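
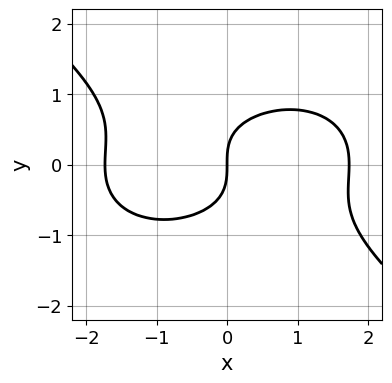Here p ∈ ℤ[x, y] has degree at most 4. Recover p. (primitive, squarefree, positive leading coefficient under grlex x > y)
x^3 + x*y^2 + 3*y^3 - 3*x

1. deg p = 3. No degree-2 curve has this shape.
2. From the visible intercepts: it meets the y-axis at y = 0 (among the integer gridlines); it meets the x-axis at x = 0 (among the integer gridlines).
3. These observations pin down the coefficients.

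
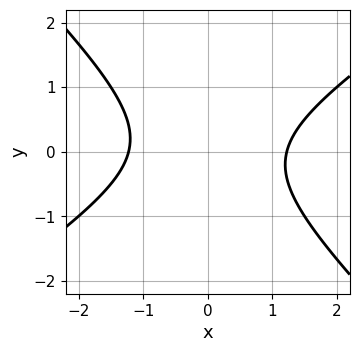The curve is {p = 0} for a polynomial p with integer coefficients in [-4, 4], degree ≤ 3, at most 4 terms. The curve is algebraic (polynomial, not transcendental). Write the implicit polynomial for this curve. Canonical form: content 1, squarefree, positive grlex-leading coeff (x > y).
First, the degree is 2 — a generic line meets the curve in up to 2 points.
Then, checking where it meets the axes: it misses every integer gridline on the y-axis.
Finally, fitting integer coefficients to these (and the overall shape) gives p.

2*x^2 - x*y - 3*y^2 - 3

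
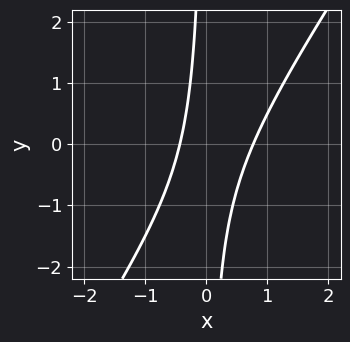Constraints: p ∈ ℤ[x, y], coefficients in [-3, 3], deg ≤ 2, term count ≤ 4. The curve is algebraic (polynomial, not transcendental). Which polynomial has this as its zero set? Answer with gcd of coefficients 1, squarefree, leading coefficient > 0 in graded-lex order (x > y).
First, the degree is 2 — no degree-1 curve has this shape.
Then, checking where it meets the axes: the curve avoids every integer y-axis point in the box.
Finally, putting this together gives p.

3*x^2 - 2*x*y - x - 1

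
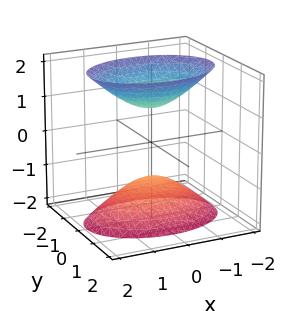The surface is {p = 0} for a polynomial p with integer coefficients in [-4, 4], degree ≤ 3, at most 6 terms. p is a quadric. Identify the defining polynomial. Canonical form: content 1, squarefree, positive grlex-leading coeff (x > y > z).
1. There are 2 components. Treating them together as one polynomial.
2. The degree is 2 — two sheets facing apart; a quadric.
3. Symmetries: it's symmetric under z → −z, forcing even powers of z; it's symmetric under y → −y, forcing even powers of y; it's symmetric under x → −x, forcing even powers of x.
4. Checking where it meets the axes: no x-intercept at any integer in the box; among the integer gridlines, it crosses the z-axis at z ∈ {-1, 1}; it misses every integer gridline on the y-axis.
5. Assembling these constraints gives the stated polynomial.

x^2 + 2*y^2 - z^2 + 1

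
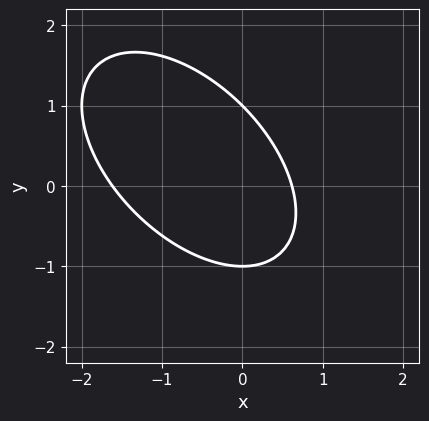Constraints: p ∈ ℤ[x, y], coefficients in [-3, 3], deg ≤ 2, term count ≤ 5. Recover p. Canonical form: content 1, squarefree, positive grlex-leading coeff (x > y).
x^2 + x*y + y^2 + x - 1

First, degree: the shape is more complex than any degree-1 curve, so deg p = 2.
Next, observable constraints: the y-axis gridline crossings are at y ∈ {-1, 1}.
Finally, assembling these constraints gives the stated polynomial.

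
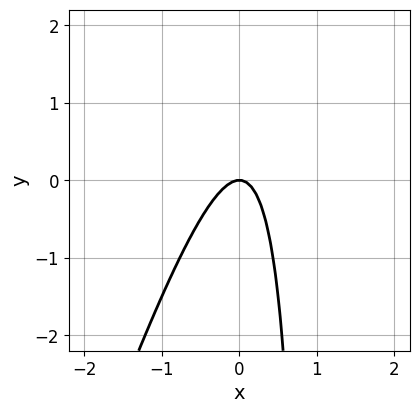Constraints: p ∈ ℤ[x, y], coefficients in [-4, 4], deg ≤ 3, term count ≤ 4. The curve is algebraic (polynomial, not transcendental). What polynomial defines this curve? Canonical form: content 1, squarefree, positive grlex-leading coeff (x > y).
1. Degree: no degree-1 curve has this shape, so deg p = 2.
2. Checking where it meets the axes: one x-axis crossing is at x = 0; it meets the y-axis at y = 0 (among the integer gridlines).
3. Matching integer coefficients to the picture gives p.

3*x^2 - x*y + y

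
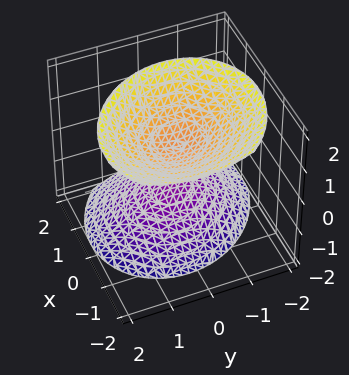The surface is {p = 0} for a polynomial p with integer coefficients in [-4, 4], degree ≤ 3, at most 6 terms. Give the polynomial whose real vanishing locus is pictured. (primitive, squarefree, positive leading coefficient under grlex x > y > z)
3*x^2 + x*y + 2*x*z + 3*y^2 - 3*z^2 + 3

First, the picture has 2 separate pieces. They look like related sheets of one shape, so recover p as a whole.
Then, degree: the shape is more complex than any degree-1 surface, so deg p = 2.
Then, reading off the gridlines: no y-intercept at any integer in the box; the surface avoids every integer x-axis point in the box.
Finally, matching integer coefficients to the picture gives p. Check: (0, 0, -1) on the z-axis lies on the surface, and p(0, 0, -1) = 0. ✓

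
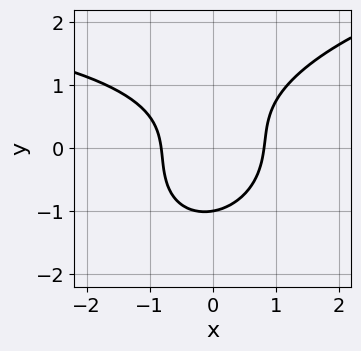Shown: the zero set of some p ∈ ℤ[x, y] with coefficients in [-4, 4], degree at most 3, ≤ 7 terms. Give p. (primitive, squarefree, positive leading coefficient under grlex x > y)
First, the degree is 3 — the shape is more complex than any degree-2 curve.
Then, observable constraints: it meets the y-axis at y = -1 (among the integer gridlines).
Finally, solving for integer coefficients yields p as stated.

x^2*y - x*y^2 + 2*y^3 - 3*x^2 + 2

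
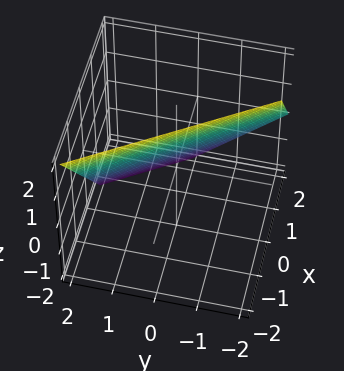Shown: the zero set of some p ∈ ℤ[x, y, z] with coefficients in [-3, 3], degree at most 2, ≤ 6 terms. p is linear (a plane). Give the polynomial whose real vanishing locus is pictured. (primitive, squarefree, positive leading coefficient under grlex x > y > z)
First, degree: every cross-section is a straight line — this is a plane, so deg p = 1.
Then, reading off the gridlines: it crosses the y-axis at the gridline y = 1; one z-axis crossing is at z = 1.
Finally, the integer polynomial consistent with all of this is the stated p.

3*x + 2*y + 2*z - 2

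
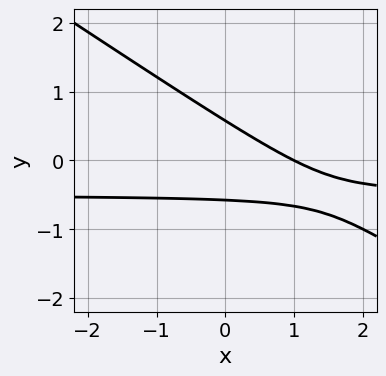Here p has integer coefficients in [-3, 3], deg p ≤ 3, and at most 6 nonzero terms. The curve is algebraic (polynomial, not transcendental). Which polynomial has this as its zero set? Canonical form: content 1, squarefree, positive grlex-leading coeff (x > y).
2*x*y + 3*y^2 + x - 1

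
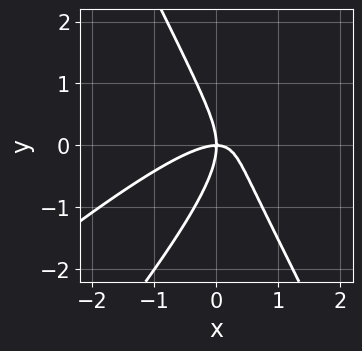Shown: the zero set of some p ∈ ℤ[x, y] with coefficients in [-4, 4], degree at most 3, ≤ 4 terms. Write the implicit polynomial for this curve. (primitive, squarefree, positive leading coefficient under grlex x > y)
2*x^3 - 3*x^2*y + y^3 + 2*x*y

Degree: a generic line meets the curve in up to 3 points, so deg p = 3.
From the visible intercepts: one x-axis crossing is at x = 0; it crosses the y-axis at the gridline y = 0.
Putting this together gives p.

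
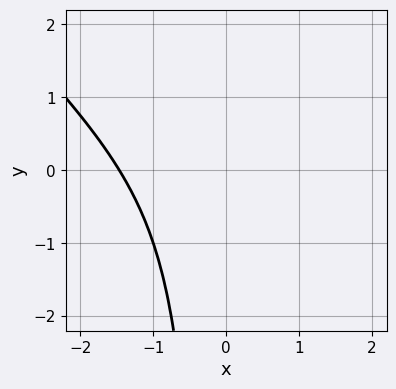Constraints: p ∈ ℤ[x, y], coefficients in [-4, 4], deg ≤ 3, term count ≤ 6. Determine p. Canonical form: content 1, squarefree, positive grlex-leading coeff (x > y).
x^3 + x^2*y + x^2 + 1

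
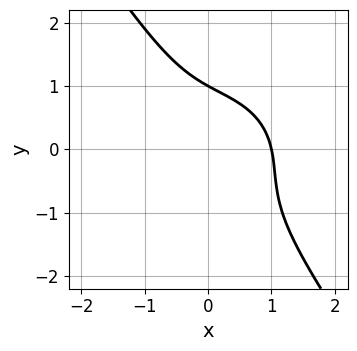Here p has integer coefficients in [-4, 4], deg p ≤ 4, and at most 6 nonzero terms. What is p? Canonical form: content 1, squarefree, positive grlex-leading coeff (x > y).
First, deg p = 3. A generic line meets the curve in up to 3 points.
Next, from the axis intercepts and sections: it crosses the x-axis at the gridline x = 1; one y-axis crossing is at y = 1.
Finally, putting this together gives p.

3*x^3 + 3*x*y^2 + 3*y^3 + 2*x*y - 3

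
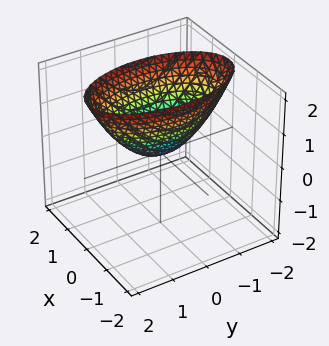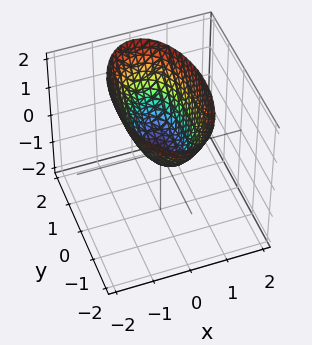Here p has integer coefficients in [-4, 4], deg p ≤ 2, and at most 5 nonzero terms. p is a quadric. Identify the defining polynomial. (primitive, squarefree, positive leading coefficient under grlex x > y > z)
1. Degree: a single bowl opening along one axis; a quadric, so deg p = 2.
2. Symmetries: it's symmetric under x → −x, forcing even powers of x; mirror symmetry y ↦ −y ⇒ only even powers of y.
3. From the axis intercepts and sections: it crosses the z-axis at the gridline z = 0; one x-axis crossing is at x = 0; it crosses the y-axis at the gridline y = 0.
4. Matching integer coefficients to the picture gives p.

3*x^2 + y^2 - 2*z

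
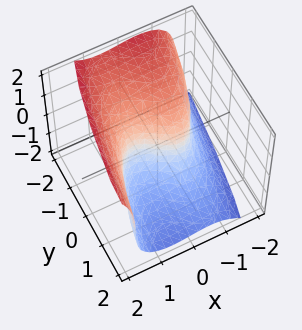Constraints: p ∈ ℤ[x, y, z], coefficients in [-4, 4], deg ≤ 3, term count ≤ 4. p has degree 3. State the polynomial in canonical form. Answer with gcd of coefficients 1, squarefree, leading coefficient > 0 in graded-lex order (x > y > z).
2*x^3 - z^3 - 2*x - 3*y

1. The degree is 3 — a generic line meets the surface in up to 3 points.
2. From the axis intercepts and sections: among the integer gridlines, it crosses the x-axis at x ∈ {-1, 0, 1}; it meets the z-axis at z = 0 (among the integer gridlines).
3. These observations pin down the coefficients.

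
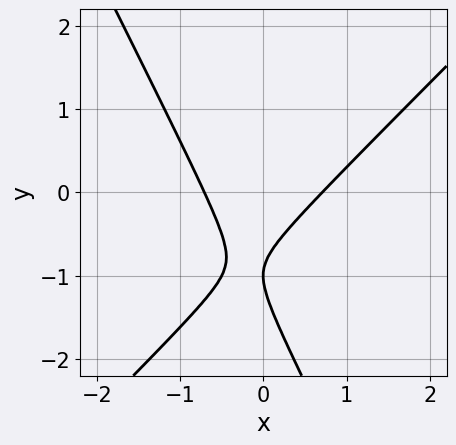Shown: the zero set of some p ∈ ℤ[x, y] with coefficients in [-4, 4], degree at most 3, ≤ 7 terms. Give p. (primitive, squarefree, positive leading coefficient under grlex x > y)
First, deg p = 2.
Then, checking where it meets the axes: it crosses the y-axis at the gridline y = -1.
Finally, solving for integer coefficients yields p as stated.

2*x^2 - x*y - y^2 - 2*y - 1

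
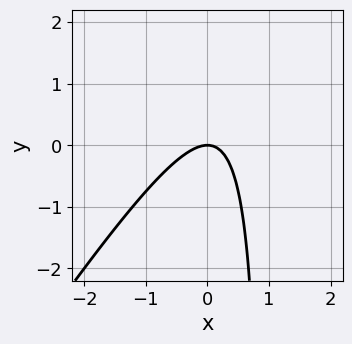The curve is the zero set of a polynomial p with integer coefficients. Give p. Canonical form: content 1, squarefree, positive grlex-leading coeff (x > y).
(a) Degree: no degree-1 curve has this shape, so deg p = 2.
(b) Checking where it meets the axes: it crosses the y-axis at the gridline y = 0; it meets the x-axis at x = 0 (among the integer gridlines).
(c) Solving for integer coefficients yields p as stated.

3*x^2 - 2*x*y + 2*y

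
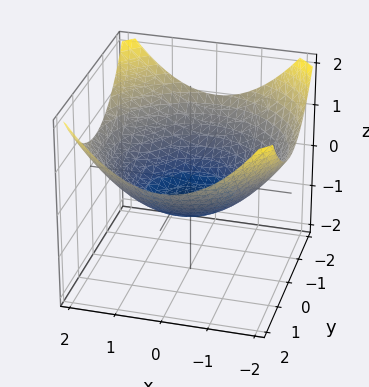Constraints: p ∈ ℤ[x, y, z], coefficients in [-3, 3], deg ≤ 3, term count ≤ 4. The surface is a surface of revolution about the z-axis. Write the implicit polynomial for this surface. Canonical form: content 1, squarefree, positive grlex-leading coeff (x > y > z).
1. The degree is 2 — the shape is more complex than any degree-1 surface.
2. Symmetries: rotational symmetry about the z-axis ⇒ p depends on x, y only through x² + y².
3. Checking where it meets the axes: a circular section at z = 0 has radius between 1 and 2.
4. Together with the visible shape, these determine p as stated.

x^2 + y^2 - 3*z - 2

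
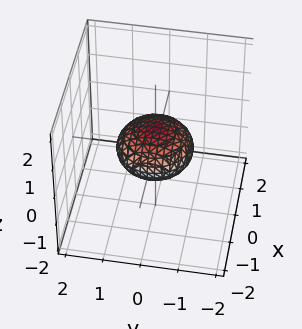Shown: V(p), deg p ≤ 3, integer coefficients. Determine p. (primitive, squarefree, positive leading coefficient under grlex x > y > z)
deg p = 2. A closed, bounded, convex surface; a quadric.
Symmetries: the surface is invariant under rotation about z: p = q(x² + y², z); mirror symmetry z ↦ −z ⇒ only even powers of z.
Reading off the gridlines: among the integer gridlines, it crosses the y-axis at y ∈ {-1, 1}; a circular section at z = 0 has radius exactly 1; the x-axis gridline crossings are at x ∈ {-1, 1}.
Together with the visible shape, these determine p as stated.

x^2 + y^2 + 2*z^2 - 1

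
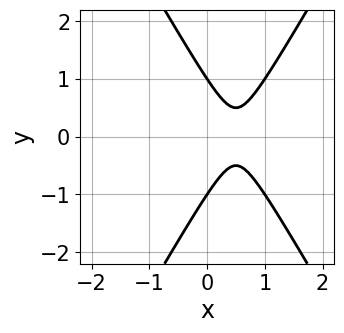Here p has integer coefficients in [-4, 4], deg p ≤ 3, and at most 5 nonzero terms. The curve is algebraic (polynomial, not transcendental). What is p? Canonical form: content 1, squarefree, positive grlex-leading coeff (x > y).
3*x^2 - y^2 - 3*x + 1

Degree: a generic line meets the curve in up to 2 points, so deg p = 2.
Symmetries: the y ↦ −y reflection is a symmetry, so y appears only in even powers.
Checking where it meets the axes: no x-intercept at any integer in the box; the y-axis gridline crossings are at y ∈ {-1, 1}.
Fitting integer coefficients to these (and the overall shape) gives p.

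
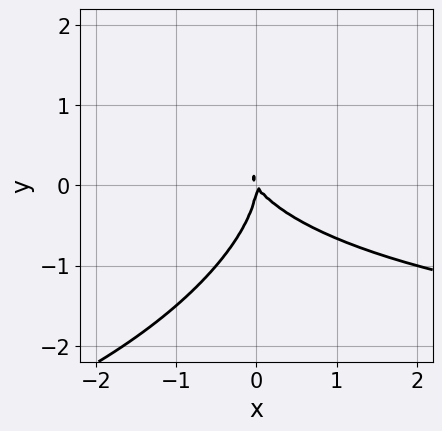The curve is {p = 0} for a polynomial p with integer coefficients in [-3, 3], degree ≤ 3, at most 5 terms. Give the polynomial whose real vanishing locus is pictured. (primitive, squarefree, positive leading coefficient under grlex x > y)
x^2*y - x*y^2 + 2*y^3 + 3*x^2 + 2*x*y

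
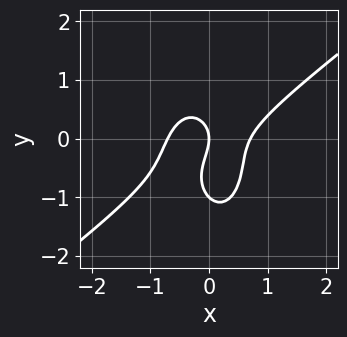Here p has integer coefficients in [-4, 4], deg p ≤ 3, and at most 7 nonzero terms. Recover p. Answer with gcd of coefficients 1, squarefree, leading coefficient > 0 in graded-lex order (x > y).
2*x^3 - 2*x^2*y - y^3 - y^2 - x

deg p = 3. The shape is more complex than any degree-2 curve.
Checking where it meets the axes: it meets the x-axis at x = 0 (among the integer gridlines); among the integer gridlines, it crosses the y-axis at y ∈ {-1, 0}.
Matching integer coefficients to the picture gives p.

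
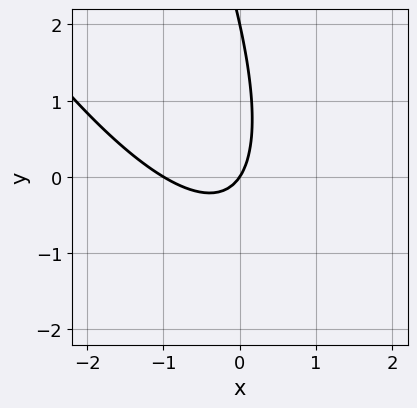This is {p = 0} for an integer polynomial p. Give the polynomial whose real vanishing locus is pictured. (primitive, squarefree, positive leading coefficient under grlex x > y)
3*x^2 + 3*x*y + y^2 + 3*x - 2*y

1. The degree is 2 — the shape is more complex than any degree-1 curve.
2. Reading off the gridlines: the x-axis gridline crossings are at x ∈ {-1, 0}; the y-axis gridline crossings are at y ∈ {0, 2}.
3. Together with the visible shape, these determine p as stated.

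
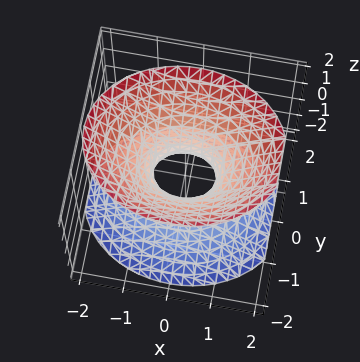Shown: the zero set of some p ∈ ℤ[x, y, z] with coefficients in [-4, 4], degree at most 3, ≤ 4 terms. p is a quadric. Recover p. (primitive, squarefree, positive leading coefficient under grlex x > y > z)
2*x^2 + 3*y^2 - 2*z^2 - 1

(a) Degree: an hourglass — one-sheet hyperboloid; a quadric, so deg p = 2.
(b) Symmetries: mirror symmetry x ↦ −x ⇒ only even powers of x; the z ↦ −z reflection is a symmetry, so z appears only in even powers; mirror symmetry y ↦ −y ⇒ only even powers of y.
(c) Observable constraints: it misses every integer gridline on the z-axis.
(d) Solving for integer coefficients yields p as stated.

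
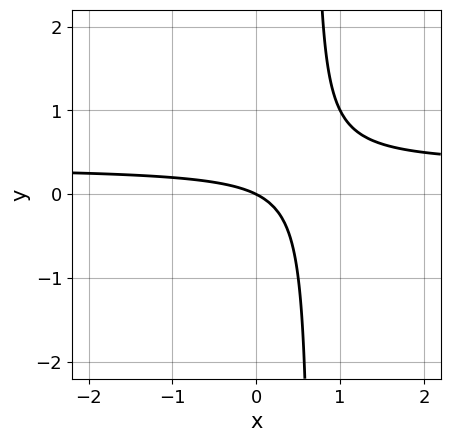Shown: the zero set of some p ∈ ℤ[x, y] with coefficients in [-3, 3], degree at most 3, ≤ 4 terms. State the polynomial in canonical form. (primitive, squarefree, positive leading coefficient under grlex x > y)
1. deg p = 2. A generic line meets the curve in up to 2 points.
2. Observable constraints: it crosses the y-axis at the gridline y = 0; it crosses the x-axis at the gridline x = 0.
3. Putting this together gives p.

3*x*y - x - 2*y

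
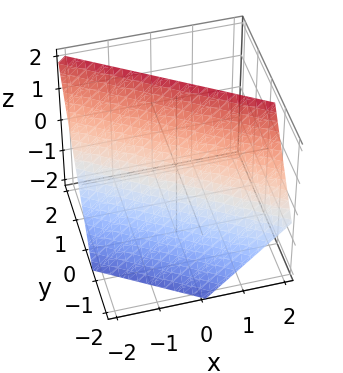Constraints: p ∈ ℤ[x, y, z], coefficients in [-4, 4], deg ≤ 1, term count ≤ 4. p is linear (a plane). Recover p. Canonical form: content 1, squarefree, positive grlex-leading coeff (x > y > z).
Degree: the surface is flat (a plane), so deg p = 1.
From the visible intercepts: it meets the z-axis at z = 1 (among the integer gridlines); it meets the x-axis at x = -1 (among the integer gridlines).
Matching integer coefficients to the picture gives p.

2*x + 3*y - 2*z + 2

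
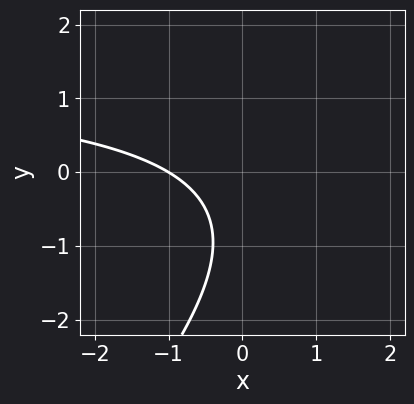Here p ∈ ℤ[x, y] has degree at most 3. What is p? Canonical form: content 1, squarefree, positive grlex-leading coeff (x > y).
(a) Degree: no degree-1 curve has this shape, so deg p = 2.
(b) From the visible intercepts: the curve avoids every integer y-axis point in the box; it crosses the x-axis at the gridline x = -1.
(c) Assembling these constraints gives the stated polynomial.

2*x*y - 2*y^2 - 3*x - 3*y - 3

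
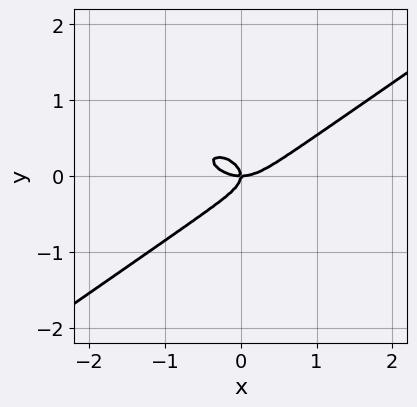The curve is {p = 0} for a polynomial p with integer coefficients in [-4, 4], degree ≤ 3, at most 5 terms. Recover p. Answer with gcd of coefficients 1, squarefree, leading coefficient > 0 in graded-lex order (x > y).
The degree is 3 — no degree-2 curve has this shape.
Observable constraints: it crosses the x-axis at the gridline x = 0; one y-axis crossing is at y = 0.
The integer polynomial consistent with all of this is the stated p.

x^3 - 3*y^3 - x*y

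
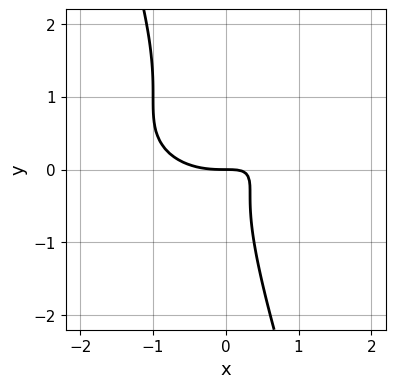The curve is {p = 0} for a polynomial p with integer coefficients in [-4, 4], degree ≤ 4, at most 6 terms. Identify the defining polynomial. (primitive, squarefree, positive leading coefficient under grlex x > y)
x^3 + 3*x*y^2 + y^3 - 2*x*y + y

(a) Degree: a generic line meets the curve in up to 3 points, so deg p = 3.
(b) From the axis intercepts and sections: it meets the x-axis at x = 0 (among the integer gridlines); it meets the y-axis at y = 0 (among the integer gridlines).
(c) Solving for integer coefficients yields p as stated.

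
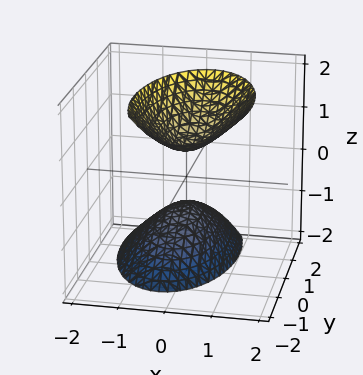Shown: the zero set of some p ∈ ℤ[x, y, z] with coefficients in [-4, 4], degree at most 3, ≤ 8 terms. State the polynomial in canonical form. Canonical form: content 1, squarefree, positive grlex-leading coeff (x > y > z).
3*x^2 - x*z + y^2 + y*z - z^2 + 1

First, there are 2 components.
Then, the degree is 2 — no degree-1 surface has this shape.
Then, reading off the gridlines: it misses every integer gridline on the y-axis; among the integer gridlines, it crosses the z-axis at z ∈ {-1, 1}; it misses every integer gridline on the x-axis.
Finally, together with the visible shape, these determine p as stated.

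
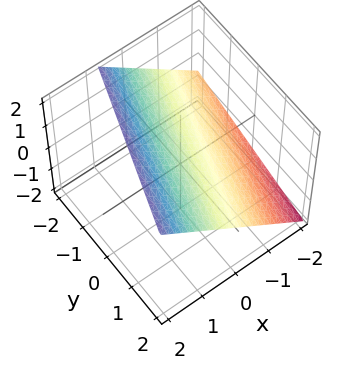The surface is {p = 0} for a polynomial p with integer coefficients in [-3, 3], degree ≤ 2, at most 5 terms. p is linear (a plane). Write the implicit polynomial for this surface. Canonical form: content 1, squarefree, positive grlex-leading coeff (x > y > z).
First, the degree is 1 — every cross-section is a straight line — this is a plane.
Then, from the axis intercepts and sections: it meets the y-axis at y = 2 (among the integer gridlines).
Finally, together with the visible shape, these determine p as stated.

3*x - y - 3*z + 2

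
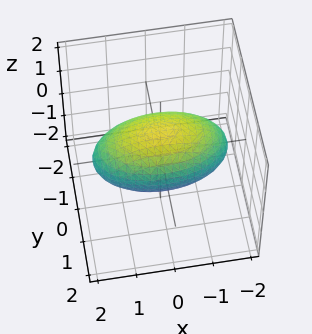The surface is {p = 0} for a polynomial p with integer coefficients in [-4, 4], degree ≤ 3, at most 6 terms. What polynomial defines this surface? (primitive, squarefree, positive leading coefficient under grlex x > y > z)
1. deg p = 2. Bounded and convex; a quadric.
2. Symmetries: mirror symmetry z ↦ −z ⇒ only even powers of z; mirror symmetry x ↦ −x ⇒ only even powers of x; the y ↦ −y reflection is a symmetry, so y appears only in even powers.
3. Reading off the gridlines: among the integer gridlines, it crosses the y-axis at y ∈ {-1, 1}; the z-axis gridline crossings are at z ∈ {-1, 1}.
4. Putting this together gives p.

x^2 + 3*y^2 + 3*z^2 - 3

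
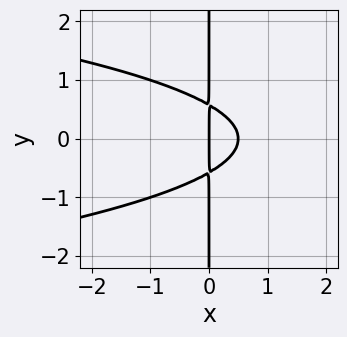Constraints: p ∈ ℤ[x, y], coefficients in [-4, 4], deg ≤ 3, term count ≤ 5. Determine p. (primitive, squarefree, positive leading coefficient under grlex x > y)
1. The degree is 3 — a generic line meets the curve in up to 3 points.
2. Symmetries: mirror symmetry y ↦ −y ⇒ only even powers of y.
3. From the axis intercepts and sections: every point of the y-axis in the box is on the curve; one x-axis crossing is at x = 0.
4. Together with the visible shape, these determine p as stated.

3*x*y^2 + 2*x^2 - x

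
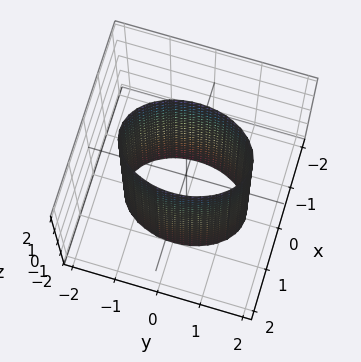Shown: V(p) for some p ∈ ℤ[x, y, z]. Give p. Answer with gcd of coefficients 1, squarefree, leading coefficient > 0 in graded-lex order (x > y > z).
2*x^2 + y^2 - 2

The degree is 2 — a cylinder; a quadric.
Symmetries: it's symmetric under z → −z, forcing even powers of z; the y ↦ −y reflection is a symmetry, so y appears only in even powers; the x ↦ −x reflection is a symmetry, so x appears only in even powers.
Against the integer gridlines: among the integer gridlines, it crosses the x-axis at x ∈ {-1, 1}; the surface avoids every integer z-axis point in the box.
These observations pin down the coefficients.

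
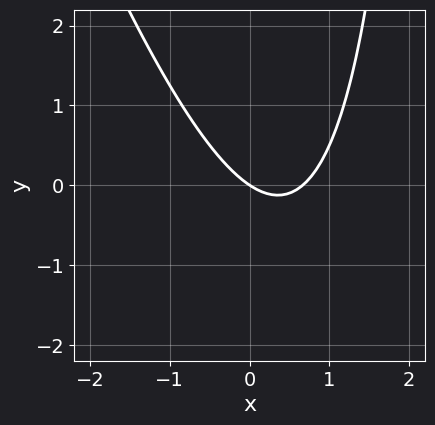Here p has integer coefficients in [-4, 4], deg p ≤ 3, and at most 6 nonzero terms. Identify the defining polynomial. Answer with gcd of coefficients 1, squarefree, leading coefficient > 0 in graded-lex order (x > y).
1. The degree is 2 — the shape is more complex than any degree-1 curve.
2. Checking where it meets the axes: it crosses the y-axis at the gridline y = 0; one x-axis crossing is at x = 0.
3. The integer polynomial consistent with all of this is the stated p.

3*x^2 + x*y - 2*x - 3*y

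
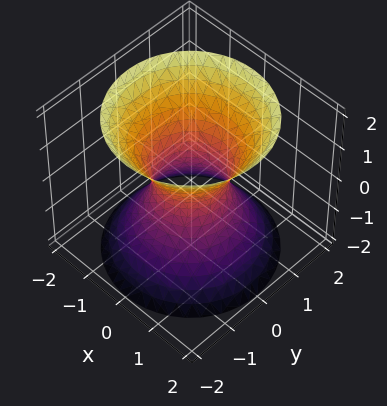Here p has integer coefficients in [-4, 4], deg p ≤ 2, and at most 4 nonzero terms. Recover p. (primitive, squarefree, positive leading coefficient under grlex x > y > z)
3*x^2 + 3*y^2 - 2*z^2 - 2

(a) Degree: an hourglass — one-sheet hyperboloid; a quadric, so deg p = 2.
(b) Symmetry: every cross-section ⟂ z is a circle, so x, y appear only via x² + y²; it's symmetric under z → −z, forcing even powers of z.
(c) Against the integer gridlines: a circular section at z = -1 has radius between 1 and 2; the surface avoids every integer z-axis point in the box.
(d) Solving for integer coefficients yields p as stated.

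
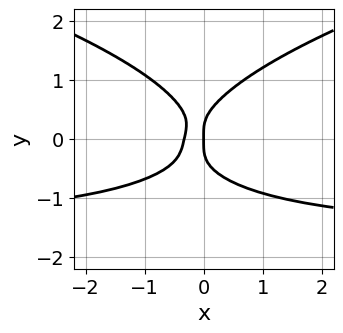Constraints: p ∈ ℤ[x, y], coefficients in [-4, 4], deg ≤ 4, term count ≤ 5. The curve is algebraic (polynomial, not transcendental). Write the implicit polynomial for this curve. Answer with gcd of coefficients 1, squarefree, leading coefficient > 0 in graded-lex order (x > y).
3*y^4 - 2*x^2*y - 3*x^2 - x

(a) Degree: the shape is more complex than any degree-3 curve, so deg p = 4.
(b) Observable constraints: it meets the x-axis at x = 0 (among the integer gridlines); it meets the y-axis at y = 0 (among the integer gridlines).
(c) The integer polynomial consistent with all of this is the stated p.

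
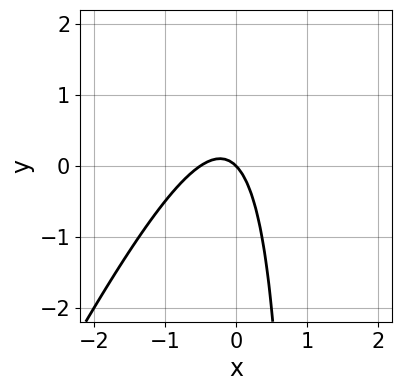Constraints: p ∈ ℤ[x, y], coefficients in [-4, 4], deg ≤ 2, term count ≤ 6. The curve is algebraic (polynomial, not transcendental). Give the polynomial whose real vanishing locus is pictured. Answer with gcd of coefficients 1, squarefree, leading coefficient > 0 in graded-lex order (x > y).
2*x^2 - x*y + x + y

First, the degree is 2 — no degree-1 curve has this shape.
Then, from the visible intercepts: it crosses the y-axis at the gridline y = 0; it crosses the x-axis at the gridline x = 0.
Finally, solving for integer coefficients yields p as stated.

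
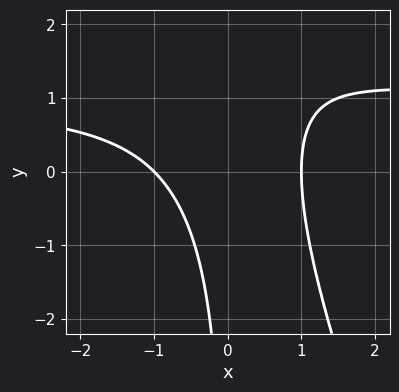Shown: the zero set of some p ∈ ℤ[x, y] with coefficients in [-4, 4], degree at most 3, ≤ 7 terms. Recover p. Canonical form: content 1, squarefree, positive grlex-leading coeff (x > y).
3*x^2*y + x*y^2 - 3*x^2 - 3*x*y + 3

First, the degree is 3 — the shape is more complex than any degree-2 curve.
Next, reading off the gridlines: no y-intercept at any integer in the box; the x-axis gridline crossings are at x ∈ {-1, 1}.
Finally, putting this together gives p.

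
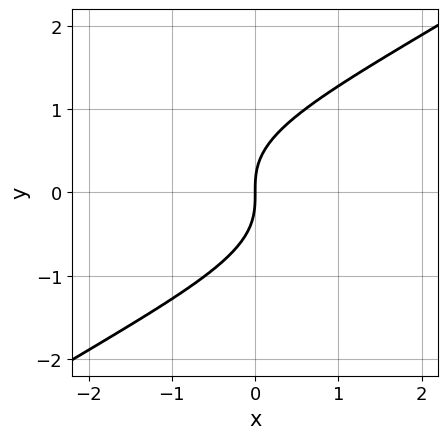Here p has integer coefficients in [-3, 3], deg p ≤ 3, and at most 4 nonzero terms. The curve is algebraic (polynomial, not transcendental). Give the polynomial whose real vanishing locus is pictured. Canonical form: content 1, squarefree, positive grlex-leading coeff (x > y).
(a) deg p = 3. No degree-2 curve has this shape.
(b) Against the integer gridlines: it crosses the x-axis at the gridline x = 0; one y-axis crossing is at y = 0.
(c) Matching integer coefficients to the picture gives p.

2*x*y^2 - 3*y^3 + 3*x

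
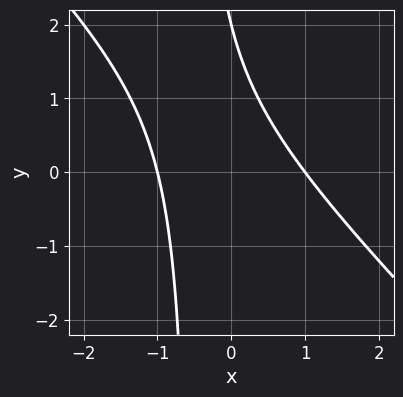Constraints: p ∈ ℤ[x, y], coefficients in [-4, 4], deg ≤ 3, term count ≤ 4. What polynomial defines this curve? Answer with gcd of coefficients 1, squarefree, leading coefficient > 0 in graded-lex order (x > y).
2*x^2 + 2*x*y + y - 2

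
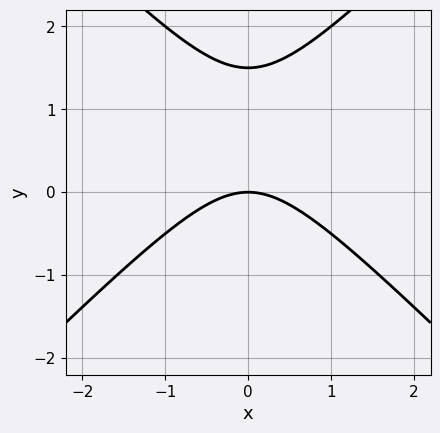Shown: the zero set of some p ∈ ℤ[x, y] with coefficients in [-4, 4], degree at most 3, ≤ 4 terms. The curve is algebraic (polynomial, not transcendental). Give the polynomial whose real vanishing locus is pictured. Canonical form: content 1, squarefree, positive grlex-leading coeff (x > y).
First, deg p = 2.
Then, symmetries: mirror symmetry x ↦ −x ⇒ only even powers of x.
Next, reading off the gridlines: it meets the x-axis at x = 0 (among the integer gridlines); one y-axis crossing is at y = 0.
Finally, these observations pin down the coefficients.

2*x^2 - 2*y^2 + 3*y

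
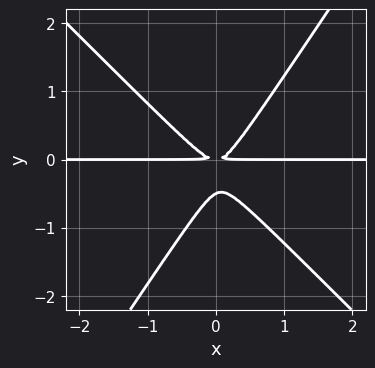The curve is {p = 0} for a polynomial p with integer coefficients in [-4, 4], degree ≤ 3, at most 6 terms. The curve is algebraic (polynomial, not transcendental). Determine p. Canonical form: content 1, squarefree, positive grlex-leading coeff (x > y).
3*x^2*y + x*y^2 - 2*y^3 - y^2

First, degree: a generic line meets the curve in up to 3 points, so deg p = 3.
Then, from the axis intercepts and sections: every point of the x-axis in the box is on the curve.
Finally, matching integer coefficients to the picture gives p.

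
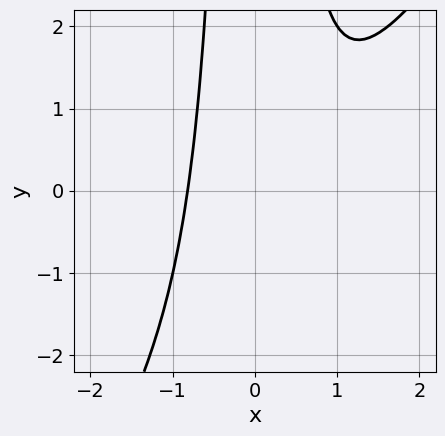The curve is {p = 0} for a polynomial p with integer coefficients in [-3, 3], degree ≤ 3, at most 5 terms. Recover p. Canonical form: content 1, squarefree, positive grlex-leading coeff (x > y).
3*x^3 - 2*x^2*y - 2*x^2 + 3

First, degree: the shape is more complex than any degree-2 curve, so deg p = 3.
Then, checking where it meets the axes: no y-intercept at any integer in the box.
Finally, putting this together gives p.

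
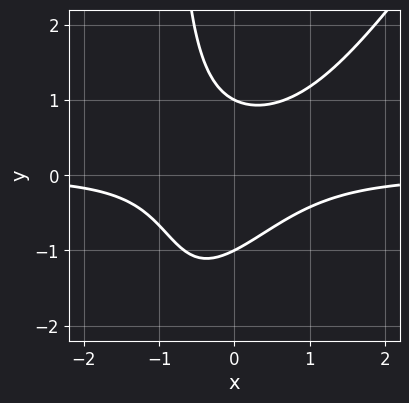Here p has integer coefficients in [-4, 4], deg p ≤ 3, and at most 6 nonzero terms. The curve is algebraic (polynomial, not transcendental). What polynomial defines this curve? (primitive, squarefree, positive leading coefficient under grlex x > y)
3*x^2*y - 2*x*y^2 - 2*y^2 + 2

First, the degree is 3 — the shape is more complex than any degree-2 curve.
Then, from the visible intercepts: it misses every integer gridline on the x-axis; among the integer gridlines, it crosses the y-axis at y ∈ {-1, 1}.
Finally, putting this together gives p.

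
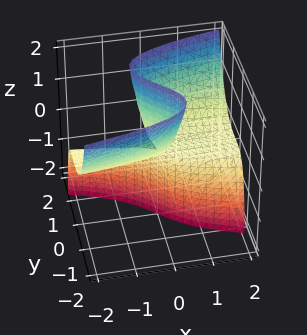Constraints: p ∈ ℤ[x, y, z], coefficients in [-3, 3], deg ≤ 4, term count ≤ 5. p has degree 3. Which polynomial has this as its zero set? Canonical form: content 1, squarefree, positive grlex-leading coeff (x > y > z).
y^3 - x*z - y*z

First, deg p = 3. The shape is more complex than any degree-2 surface.
Next, against the integer gridlines: the visible x-axis segment lies entirely on the surface; it crosses the y-axis at the gridline y = 0.
Finally, together with the visible shape, these determine p as stated. Check: (0, 0, 2) on the z-axis lies on the surface, and p(0, 0, 2) = 0. ✓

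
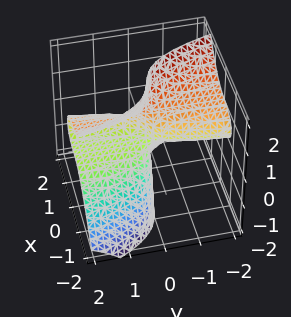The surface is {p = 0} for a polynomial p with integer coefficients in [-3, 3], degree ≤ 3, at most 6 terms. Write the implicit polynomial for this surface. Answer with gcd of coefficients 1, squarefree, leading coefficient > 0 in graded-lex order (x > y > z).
First, degree: no degree-2 surface has this shape, so deg p = 3.
Then, observable constraints: the visible z-axis segment lies entirely on the surface; it crosses the x-axis at the gridline x = 0; every point of the y-axis in the box is on the surface.
Finally, the integer polynomial consistent with all of this is the stated p.

3*x^3 + 3*y*z^2 + x*z - 3*y*z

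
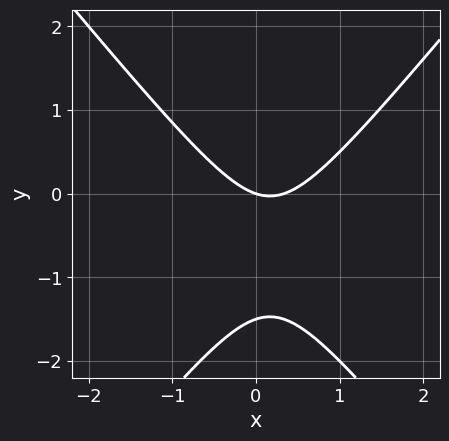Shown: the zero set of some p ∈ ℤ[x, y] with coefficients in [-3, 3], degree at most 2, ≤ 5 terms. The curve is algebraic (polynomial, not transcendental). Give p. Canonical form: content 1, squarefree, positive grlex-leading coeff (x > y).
(a) Degree: a generic line meets the curve in up to 2 points, so deg p = 2.
(b) From the axis intercepts and sections: it meets the y-axis at y = 0 (among the integer gridlines); one x-axis crossing is at x = 0.
(c) Matching integer coefficients to the picture gives p.

3*x^2 - 2*y^2 - x - 3*y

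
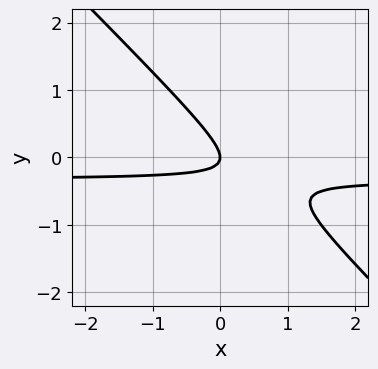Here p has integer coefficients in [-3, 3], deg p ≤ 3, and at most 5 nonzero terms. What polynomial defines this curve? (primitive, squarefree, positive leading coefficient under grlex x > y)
3*x*y + 3*y^2 + x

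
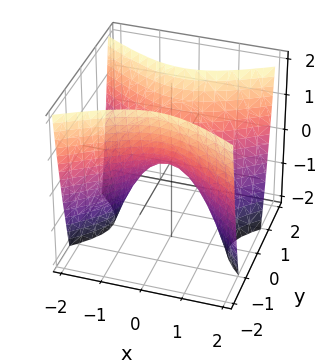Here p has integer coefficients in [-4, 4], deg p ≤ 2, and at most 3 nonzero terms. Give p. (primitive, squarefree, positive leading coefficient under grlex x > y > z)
x^2 - 2*y^2 + z

First, deg p = 2. A saddle surface; a quadric.
Next, symmetries: the x ↦ −x reflection is a symmetry, so x appears only in even powers; mirror symmetry y ↦ −y ⇒ only even powers of y.
Next, from the visible intercepts: it crosses the y-axis at the gridline y = 0; one x-axis crossing is at x = 0; it meets the z-axis at z = 0 (among the integer gridlines).
Finally, solving for integer coefficients yields p as stated.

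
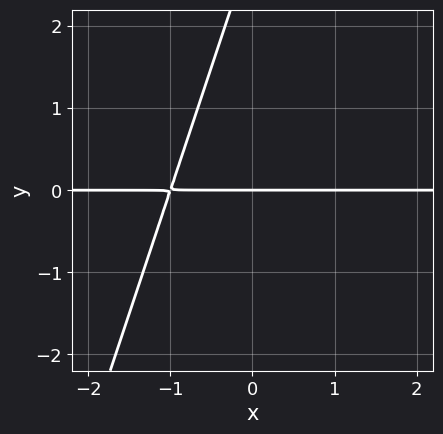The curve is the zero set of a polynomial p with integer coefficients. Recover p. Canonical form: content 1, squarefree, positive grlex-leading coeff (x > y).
3*x*y - y^2 + 3*y

1. The degree is 2 — the shape is more complex than any degree-1 curve.
2. From the visible intercepts: one y-axis crossing is at y = 0; every point of the x-axis in the box is on the curve.
3. Matching integer coefficients to the picture gives p.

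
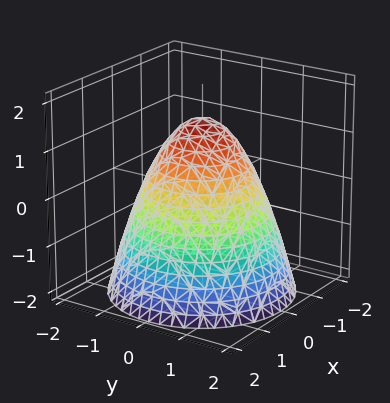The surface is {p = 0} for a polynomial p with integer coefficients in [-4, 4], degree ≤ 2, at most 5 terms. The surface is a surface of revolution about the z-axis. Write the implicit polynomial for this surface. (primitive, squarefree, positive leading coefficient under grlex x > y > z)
2*x^2 + 2*y^2 + 2*z - 3

1. deg p = 2. A generic line meets the surface in up to 2 points.
2. Symmetries: rotational symmetry about the z-axis ⇒ p depends on x, y only through x² + y².
3. Observable constraints: a circular section at z = -2 has radius between 1 and 2.
4. Matching integer coefficients to the picture gives p.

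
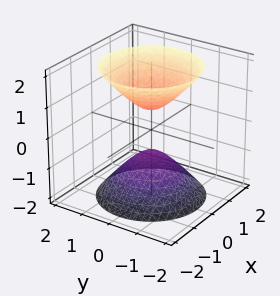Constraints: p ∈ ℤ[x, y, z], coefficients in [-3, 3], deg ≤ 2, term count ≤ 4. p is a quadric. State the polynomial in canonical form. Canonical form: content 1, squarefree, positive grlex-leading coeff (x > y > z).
3*x^2 + 3*y^2 - 2*z^2 + 1

(a) There are 2 components.
(b) deg p = 2.
(c) Symmetry: the surface is invariant under rotation about z: p = q(x² + y², z); it's symmetric under z → −z, forcing even powers of z.
(d) From the axis intercepts and sections: a circular section at z = -1 has radius between 0 and 1; the surface avoids every integer x-axis point in the box; no y-intercept at any integer in the box.
(e) Matching integer coefficients to the picture gives p.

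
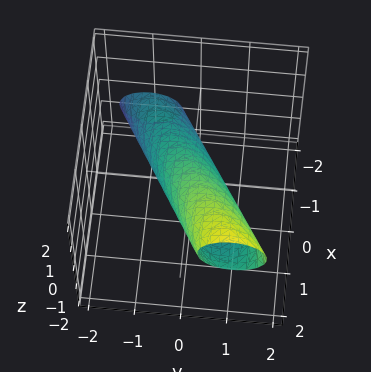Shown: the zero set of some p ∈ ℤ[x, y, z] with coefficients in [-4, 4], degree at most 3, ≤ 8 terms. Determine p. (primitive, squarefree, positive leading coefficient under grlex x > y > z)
x^2 - 2*x*y - 2*x*z + 2*y^2 + 2*z^2 - 1

Degree: the shape is more complex than any degree-1 surface, so deg p = 2.
From the axis intercepts and sections: the x-axis gridline crossings are at x ∈ {-1, 1}.
Assembling these constraints gives the stated polynomial.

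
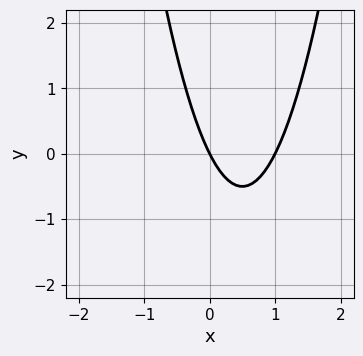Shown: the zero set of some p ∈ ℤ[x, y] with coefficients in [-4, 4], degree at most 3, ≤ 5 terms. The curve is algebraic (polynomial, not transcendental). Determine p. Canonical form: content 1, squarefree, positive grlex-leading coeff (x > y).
2*x^2 - 2*x - y

(a) deg p = 2.
(b) Reading off the gridlines: it crosses the y-axis at the gridline y = 0; the x-axis gridline crossings are at x ∈ {0, 1}.
(c) Assembling these constraints gives the stated polynomial.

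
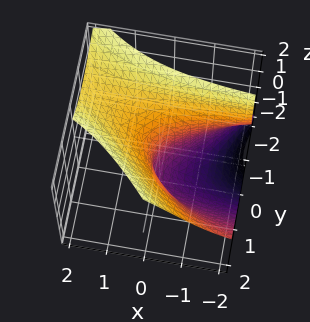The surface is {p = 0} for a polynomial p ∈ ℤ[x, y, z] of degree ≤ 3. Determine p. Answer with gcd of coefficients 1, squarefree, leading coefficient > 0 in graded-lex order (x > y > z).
2*x*y*z - z^3 + 3*y^2 + 3*x - 2*y

1. deg p = 3.
2. From the visible intercepts: it meets the y-axis at y = 0 (among the integer gridlines); it meets the x-axis at x = 0 (among the integer gridlines); it crosses the z-axis at the gridline z = 0.
3. Solving for integer coefficients yields p as stated.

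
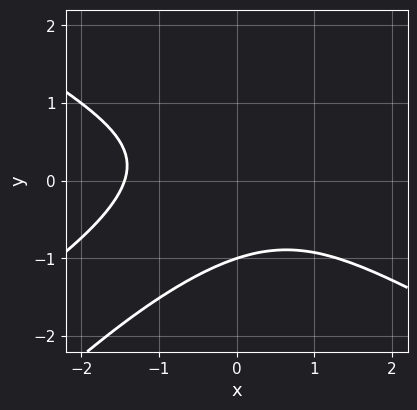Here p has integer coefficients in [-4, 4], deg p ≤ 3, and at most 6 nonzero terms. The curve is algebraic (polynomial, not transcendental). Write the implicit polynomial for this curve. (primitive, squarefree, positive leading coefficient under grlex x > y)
First, deg p = 3. No degree-2 curve has this shape.
Next, from the axis intercepts and sections: it meets the y-axis at y = -1 (among the integer gridlines).
Finally, together with the visible shape, these determine p as stated.

x^3 - x^2*y - 3*x*y^2 + 3*y^3 + 3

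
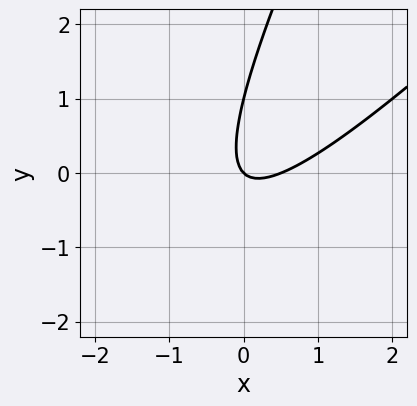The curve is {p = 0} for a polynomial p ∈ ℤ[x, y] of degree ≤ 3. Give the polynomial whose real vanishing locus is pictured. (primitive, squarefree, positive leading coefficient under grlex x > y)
(a) Degree: the shape is more complex than any degree-1 curve, so deg p = 2.
(b) From the visible intercepts: the y-axis gridline crossings are at y ∈ {0, 1}; it crosses the x-axis at the gridline x = 0.
(c) Together with the visible shape, these determine p as stated.

2*x^2 - 3*x*y + y^2 - x - y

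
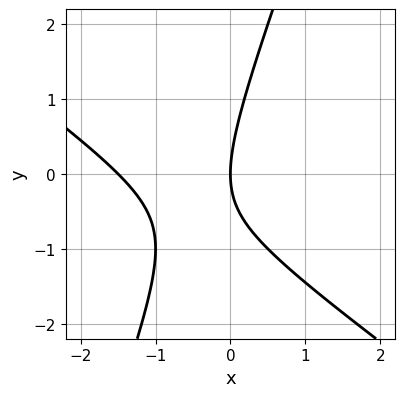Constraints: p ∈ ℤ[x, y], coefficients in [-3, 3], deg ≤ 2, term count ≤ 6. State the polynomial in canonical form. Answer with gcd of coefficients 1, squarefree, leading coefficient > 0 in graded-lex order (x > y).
2*x^2 + 2*x*y - y^2 + 3*x

1. Degree: no degree-1 curve has this shape, so deg p = 2.
2. Against the integer gridlines: one x-axis crossing is at x = 0; it meets the y-axis at y = 0 (among the integer gridlines).
3. Fitting integer coefficients to these (and the overall shape) gives p.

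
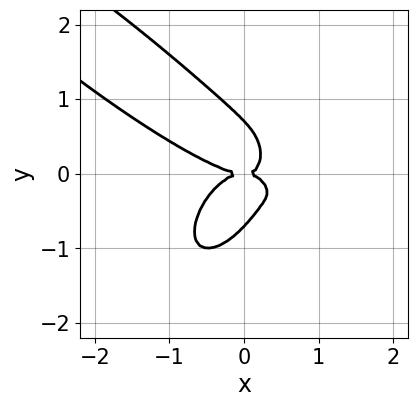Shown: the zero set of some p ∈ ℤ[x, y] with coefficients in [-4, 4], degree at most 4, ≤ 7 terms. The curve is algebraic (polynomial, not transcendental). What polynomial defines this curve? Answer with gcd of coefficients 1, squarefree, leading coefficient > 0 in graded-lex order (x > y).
1. The degree is 4 — a generic line meets the curve in up to 4 points.
2. From the visible intercepts: one x-axis crossing is at x = 0; it meets the y-axis at y = 0 (among the integer gridlines).
3. The integer polynomial consistent with all of this is the stated p.

2*x^4 + 3*x^3*y + 2*y^4 + 3*x*y^2 - y^2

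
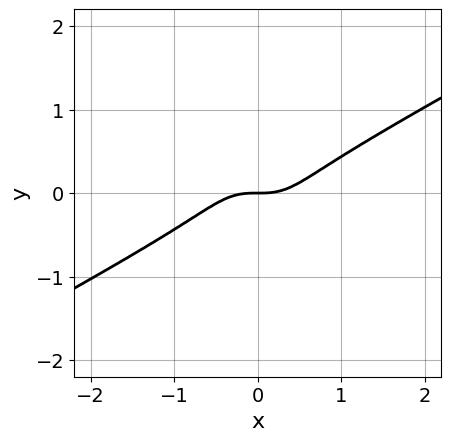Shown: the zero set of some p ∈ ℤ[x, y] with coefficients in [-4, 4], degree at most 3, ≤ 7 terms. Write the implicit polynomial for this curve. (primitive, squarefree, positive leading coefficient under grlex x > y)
3*x^3 - 3*x^2*y - 3*x*y^2 - 3*y^3 - 2*y

(a) The degree is 3 — the shape is more complex than any degree-2 curve.
(b) Against the integer gridlines: it meets the y-axis at y = 0 (among the integer gridlines); it meets the x-axis at x = 0 (among the integer gridlines).
(c) Matching integer coefficients to the picture gives p.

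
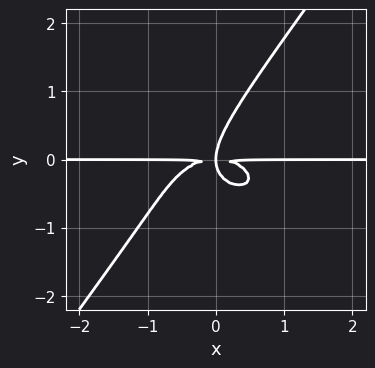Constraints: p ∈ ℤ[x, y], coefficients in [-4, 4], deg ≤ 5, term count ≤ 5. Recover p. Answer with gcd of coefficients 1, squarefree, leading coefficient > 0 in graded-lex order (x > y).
2*x^3*y + 3*x*y^3 - 3*y^4 + 3*x*y^2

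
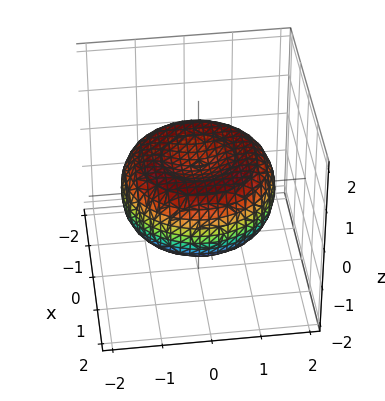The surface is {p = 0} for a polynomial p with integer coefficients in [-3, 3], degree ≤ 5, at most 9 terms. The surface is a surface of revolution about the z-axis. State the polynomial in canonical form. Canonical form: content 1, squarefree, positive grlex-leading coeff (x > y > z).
x^4 + 2*x^2*y^2 + y^4 - 2*x^2 - 2*y^2 + 3*z^2 - 1

(a) Degree: no degree-3 surface has this shape, so deg p = 4.
(b) By symmetry, the z-axis is an axis of rotation, so x and y enter only as x² + y².
(c) Observable constraints: a circular section at z = 0 has radius between 1 and 2.
(d) These observations pin down the coefficients.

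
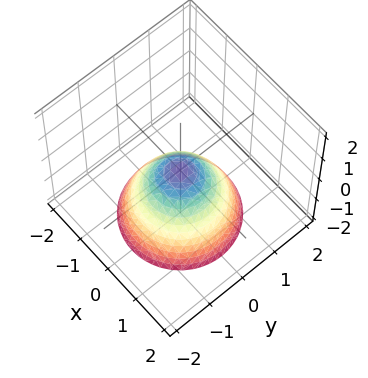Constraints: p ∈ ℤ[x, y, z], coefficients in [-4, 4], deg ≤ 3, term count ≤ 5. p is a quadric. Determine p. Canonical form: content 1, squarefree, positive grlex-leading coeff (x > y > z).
x^2 + y^2 + z

(a) The degree is 2 — a paraboloid; a quadric.
(b) Symmetries: the surface is invariant under rotation about z: p = q(x² + y², z).
(c) Observable constraints: it meets the z-axis at z = 0 (among the integer gridlines); it meets the y-axis at y = 0 (among the integer gridlines); it meets the x-axis at x = 0 (among the integer gridlines); a circular section at z = -2 has radius between 1 and 2.
(d) These observations pin down the coefficients.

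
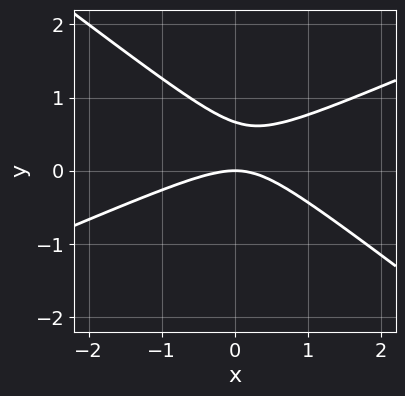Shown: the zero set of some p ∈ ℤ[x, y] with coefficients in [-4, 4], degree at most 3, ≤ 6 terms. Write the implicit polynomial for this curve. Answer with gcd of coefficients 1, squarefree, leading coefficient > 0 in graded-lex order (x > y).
x^2 - x*y - 3*y^2 + 2*y

(a) The degree is 2 — no degree-1 curve has this shape.
(b) From the axis intercepts and sections: it crosses the y-axis at the gridline y = 0; it crosses the x-axis at the gridline x = 0.
(c) Together with the visible shape, these determine p as stated.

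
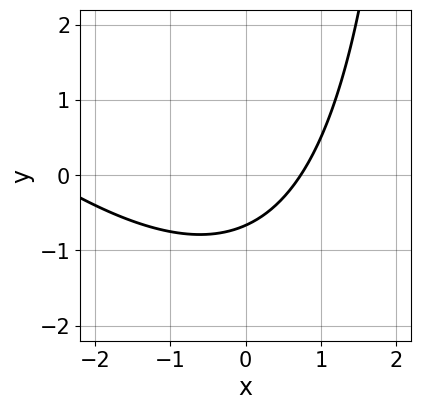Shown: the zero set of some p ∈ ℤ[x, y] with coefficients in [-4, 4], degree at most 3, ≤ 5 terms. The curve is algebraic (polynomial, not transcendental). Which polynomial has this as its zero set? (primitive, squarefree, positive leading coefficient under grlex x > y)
x^2 + x*y + 2*x - 3*y - 2

First, degree: a generic line meets the curve in up to 2 points, so deg p = 2.
Finally, solving for integer coefficients yields p as stated.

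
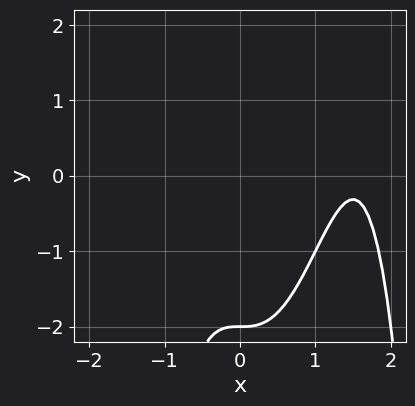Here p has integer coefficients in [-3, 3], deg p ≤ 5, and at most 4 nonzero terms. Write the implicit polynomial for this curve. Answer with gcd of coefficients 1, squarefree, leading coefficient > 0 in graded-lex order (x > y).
x^4 - 2*x^3 + y + 2

1. Degree: no degree-3 curve has this shape, so deg p = 4.
2. Against the integer gridlines: no x-intercept at any integer in the box; it meets the y-axis at y = -2 (among the integer gridlines).
3. Solving for integer coefficients yields p as stated.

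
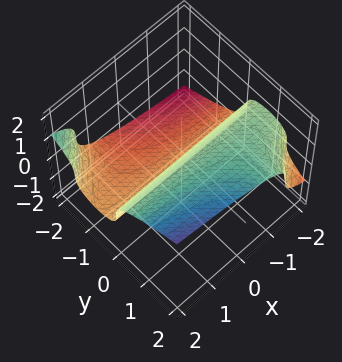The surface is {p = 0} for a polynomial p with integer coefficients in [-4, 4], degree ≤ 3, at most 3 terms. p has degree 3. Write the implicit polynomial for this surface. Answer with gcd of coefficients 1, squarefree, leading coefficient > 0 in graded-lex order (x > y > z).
The degree is 3 — the shape is more complex than any degree-2 surface.
Against the integer gridlines: the visible x-axis segment lies entirely on the surface; it meets the y-axis at y = 0 (among the integer gridlines).
The integer polynomial consistent with all of this is the stated p.

x*y^2 - 3*z^3 + 3*y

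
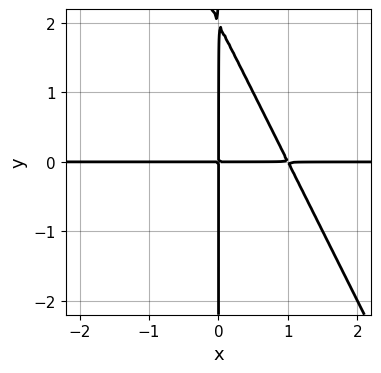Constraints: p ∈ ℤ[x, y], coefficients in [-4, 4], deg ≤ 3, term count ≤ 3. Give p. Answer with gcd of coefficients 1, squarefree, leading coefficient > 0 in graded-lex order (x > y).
1. deg p = 3. A generic line meets the curve in up to 3 points.
2. From the visible intercepts: the visible y-axis segment lies entirely on the curve; the visible x-axis segment lies entirely on the curve.
3. Fitting integer coefficients to these (and the overall shape) gives p.

2*x^2*y + x*y^2 - 2*x*y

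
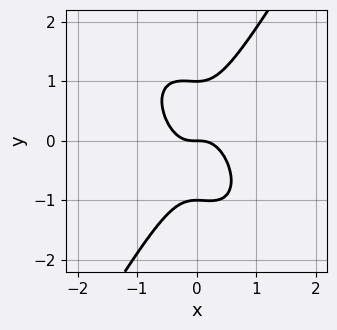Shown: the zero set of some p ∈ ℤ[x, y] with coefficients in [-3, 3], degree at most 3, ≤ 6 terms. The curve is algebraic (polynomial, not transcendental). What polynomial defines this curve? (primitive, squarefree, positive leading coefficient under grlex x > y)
3*x^3 + x^2*y - y^3 + y

First, the degree is 3 — no degree-2 curve has this shape.
Next, against the integer gridlines: one x-axis crossing is at x = 0; the y-axis gridline crossings are at y ∈ {-1, 0, 1}.
Finally, together with the visible shape, these determine p as stated.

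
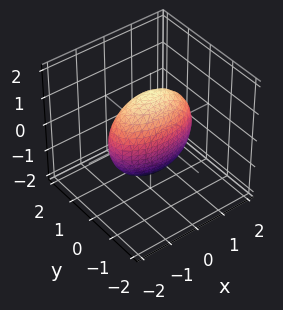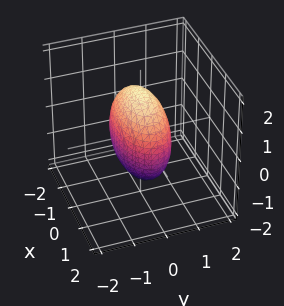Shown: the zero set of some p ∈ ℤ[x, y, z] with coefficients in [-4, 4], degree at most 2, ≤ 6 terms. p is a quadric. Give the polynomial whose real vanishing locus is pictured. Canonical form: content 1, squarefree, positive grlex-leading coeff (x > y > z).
x^2 + 3*y^2 + z^2 - 2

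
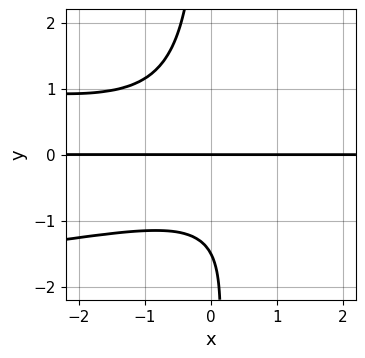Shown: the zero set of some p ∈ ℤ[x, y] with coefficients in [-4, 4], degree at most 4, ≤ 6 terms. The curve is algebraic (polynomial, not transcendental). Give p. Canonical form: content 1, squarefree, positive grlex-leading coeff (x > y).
3*x*y^3 + x^2*y + 2*x*y^2 + 2*y^2 + 3*y

Degree: no degree-3 curve has this shape, so deg p = 4.
From the visible intercepts: it crosses the y-axis at the gridline y = 0; the visible x-axis segment lies entirely on the curve.
Assembling these constraints gives the stated polynomial.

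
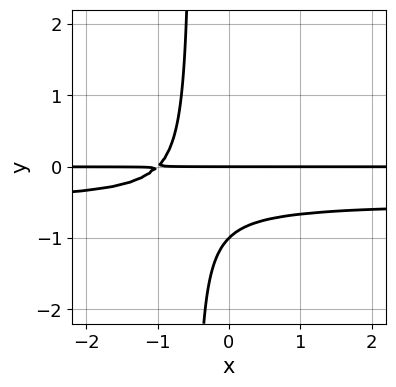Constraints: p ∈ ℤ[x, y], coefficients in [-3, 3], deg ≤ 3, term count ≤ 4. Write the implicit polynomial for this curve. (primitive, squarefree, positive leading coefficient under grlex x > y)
First, the degree is 3 — the shape is more complex than any degree-2 curve.
Next, from the axis intercepts and sections: among the integer gridlines, it crosses the y-axis at y ∈ {-1, 0}; every point of the x-axis in the box is on the curve.
Finally, solving for integer coefficients yields p as stated.

2*x*y^2 + x*y + y^2 + y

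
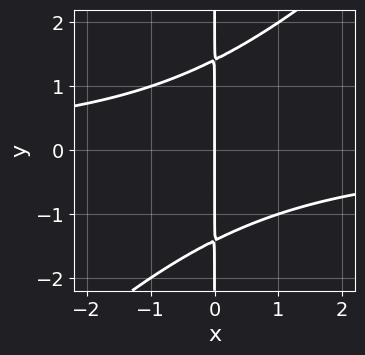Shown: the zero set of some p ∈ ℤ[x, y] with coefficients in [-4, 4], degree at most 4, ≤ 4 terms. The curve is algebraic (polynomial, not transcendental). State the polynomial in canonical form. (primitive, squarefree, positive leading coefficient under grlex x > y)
x^2*y - x*y^2 + 2*x

The degree is 3 — a generic line meets the curve in up to 3 points.
Checking where it meets the axes: the visible y-axis segment lies entirely on the curve; it meets the x-axis at x = 0 (among the integer gridlines).
These observations pin down the coefficients.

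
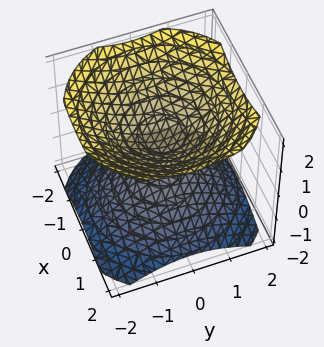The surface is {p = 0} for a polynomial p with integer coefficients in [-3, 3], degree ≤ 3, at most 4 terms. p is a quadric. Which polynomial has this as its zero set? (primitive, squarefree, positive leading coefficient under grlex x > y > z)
The picture has 2 separate pieces. They look like related sheets of one shape, so recover p as a whole.
Degree: two separate bowl-shaped sheets opening away from each other; a quadric, so deg p = 2.
Symmetries: it's symmetric under z → −z, forcing even powers of z; every cross-section ⟂ z is a circle, so x, y appear only via x² + y².
Against the integer gridlines: the surface avoids every integer x-axis point in the box; the surface avoids every integer y-axis point in the box; a circular section at z = -1 has radius exactly 1.
Putting this together gives p.

2*x^2 + 2*y^2 - 3*z^2 + 1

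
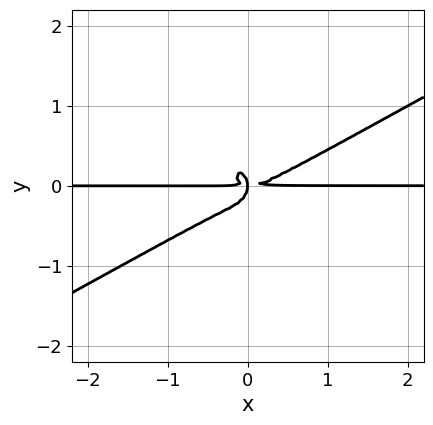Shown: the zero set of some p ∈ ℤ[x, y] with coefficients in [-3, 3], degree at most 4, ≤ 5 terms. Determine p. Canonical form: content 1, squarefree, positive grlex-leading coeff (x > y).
2*x^3*y - 3*x^2*y^2 - 2*y^4 - x*y^2

First, deg p = 4. No degree-3 curve has this shape.
Next, reading off the gridlines: every point of the x-axis in the box is on the curve.
Finally, together with the visible shape, these determine p as stated.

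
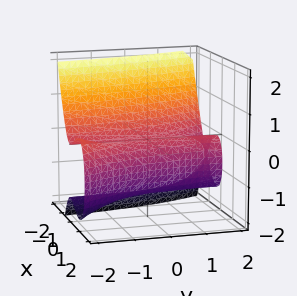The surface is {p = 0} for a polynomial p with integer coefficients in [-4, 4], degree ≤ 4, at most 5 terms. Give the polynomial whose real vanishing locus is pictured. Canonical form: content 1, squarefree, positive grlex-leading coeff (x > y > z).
deg p = 3. A generic line meets the surface in up to 3 points.
From the visible intercepts: one x-axis crossing is at x = 0; it crosses the z-axis at the gridline z = 0; the visible y-axis segment lies entirely on the surface.
Putting this together gives p.

3*x^3 + 2*x^2*y + 2*z^2 + 3*z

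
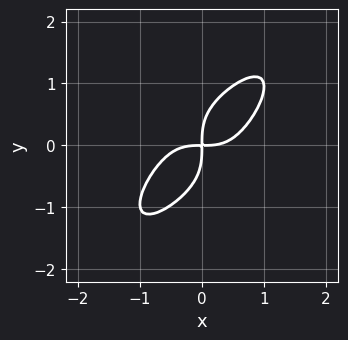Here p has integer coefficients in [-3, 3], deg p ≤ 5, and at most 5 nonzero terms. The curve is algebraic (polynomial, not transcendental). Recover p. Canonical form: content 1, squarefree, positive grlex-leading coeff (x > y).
First, degree: no degree-3 curve has this shape, so deg p = 4.
Finally, putting this together gives p.

3*x^4 - 2*x^2*y^2 + 2*y^4 - 3*x*y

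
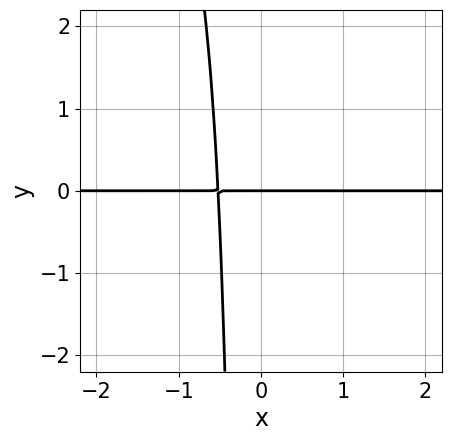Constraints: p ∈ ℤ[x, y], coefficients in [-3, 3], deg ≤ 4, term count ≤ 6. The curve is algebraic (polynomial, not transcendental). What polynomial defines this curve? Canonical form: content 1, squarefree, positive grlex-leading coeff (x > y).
1. deg p = 4. The shape is more complex than any degree-3 curve.
2. From the visible intercepts: one y-axis crossing is at y = 0; every point of the x-axis in the box is on the curve.
3. These observations pin down the coefficients.

3*x^3*y + x^2*y^2 + 3*x*y + 2*y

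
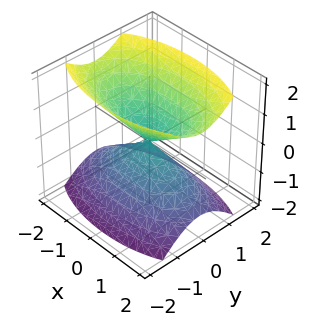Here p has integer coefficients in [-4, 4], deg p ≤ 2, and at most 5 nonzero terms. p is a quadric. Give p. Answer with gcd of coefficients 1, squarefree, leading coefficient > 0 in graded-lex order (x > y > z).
1. I count 2 distinct pieces. They look like related sheets of one shape, so recover p as a whole.
2. Degree: a double cone through the origin; a quadric, so deg p = 2.
3. Symmetries: the y ↦ −y reflection is a symmetry, so y appears only in even powers; it's symmetric under z → −z, forcing even powers of z; mirror symmetry x ↦ −x ⇒ only even powers of x.
4. From the axis intercepts and sections: it meets the x-axis at x = 0 (among the integer gridlines); one z-axis crossing is at z = 0.
5. Putting this together gives p.

x^2 + 3*y^2 - 2*z^2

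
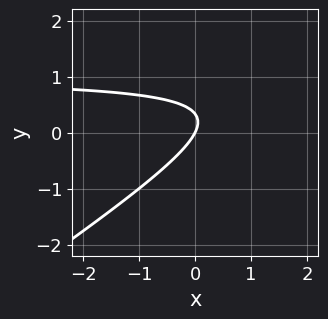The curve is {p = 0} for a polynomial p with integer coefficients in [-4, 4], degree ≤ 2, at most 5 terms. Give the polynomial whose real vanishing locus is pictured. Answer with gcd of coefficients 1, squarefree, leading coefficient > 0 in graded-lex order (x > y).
deg p = 2.
Reading off the gridlines: it meets the x-axis at x = 0 (among the integer gridlines); one y-axis crossing is at y = 0.
Fitting integer coefficients to these (and the overall shape) gives p.

2*x*y - 3*y^2 - 2*x + y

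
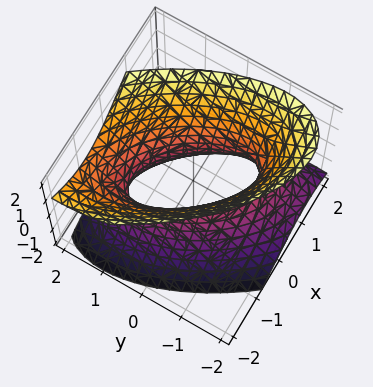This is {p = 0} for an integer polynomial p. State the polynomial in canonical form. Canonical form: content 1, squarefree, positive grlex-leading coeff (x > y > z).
3*x^2 + 3*x*y + 2*y^2 - y*z - 2*z^2 - 2

Degree: a generic line meets the surface in up to 2 points, so deg p = 2.
Checking where it meets the axes: the y-axis gridline crossings are at y ∈ {-1, 1}; it misses every integer gridline on the z-axis.
Solving for integer coefficients yields p as stated.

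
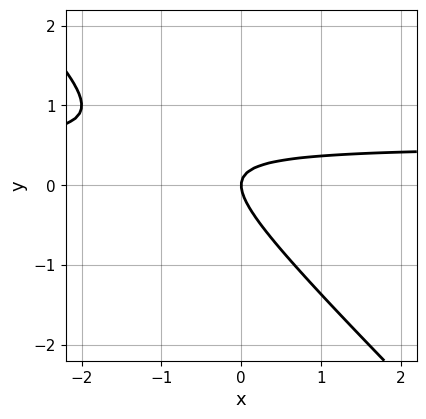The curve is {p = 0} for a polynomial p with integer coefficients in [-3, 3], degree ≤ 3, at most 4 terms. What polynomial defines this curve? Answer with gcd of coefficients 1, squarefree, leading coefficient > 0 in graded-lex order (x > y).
(a) Degree: no degree-1 curve has this shape, so deg p = 2.
(b) Observable constraints: one x-axis crossing is at x = 0; one y-axis crossing is at y = 0.
(c) Fitting integer coefficients to these (and the overall shape) gives p.

2*x*y + 2*y^2 - x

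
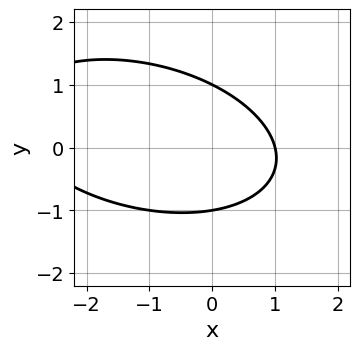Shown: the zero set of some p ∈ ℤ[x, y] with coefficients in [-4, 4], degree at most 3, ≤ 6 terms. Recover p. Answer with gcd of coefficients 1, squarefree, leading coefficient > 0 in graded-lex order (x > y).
x^2 + x*y + 3*y^2 + 2*x - 3

1. deg p = 2.
2. Against the integer gridlines: one x-axis crossing is at x = 1; the y-axis gridline crossings are at y ∈ {-1, 1}.
3. Putting this together gives p.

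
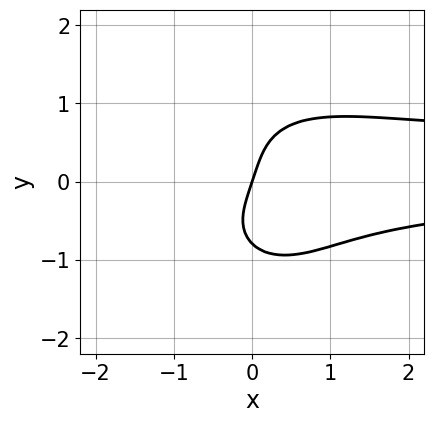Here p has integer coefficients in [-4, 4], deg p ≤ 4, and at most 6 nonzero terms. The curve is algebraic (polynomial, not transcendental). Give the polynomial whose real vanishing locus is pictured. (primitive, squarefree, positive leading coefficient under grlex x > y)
First, the degree is 4 — the shape is more complex than any degree-3 curve.
Next, against the integer gridlines: one y-axis crossing is at y = 0; it crosses the x-axis at the gridline x = 0.
Finally, assembling these constraints gives the stated polynomial.

3*x^2*y^2 + 2*y^4 - x^2*y - 3*x + y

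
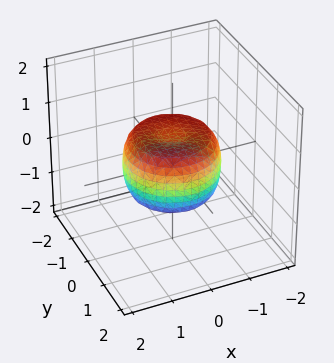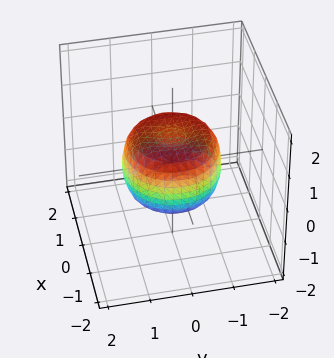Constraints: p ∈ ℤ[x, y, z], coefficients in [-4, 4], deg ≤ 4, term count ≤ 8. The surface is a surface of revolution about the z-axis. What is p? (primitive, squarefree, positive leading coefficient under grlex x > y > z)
2*x^4 + 4*x^2*y^2 + 2*y^4 - 2*x^2 - 2*y^2 + 2*z^2 - 1

1. The degree is 4 — a generic line meets the surface in up to 4 points.
2. Symmetries: rotational symmetry about the z-axis ⇒ p depends on x, y only through x² + y².
3. Checking where it meets the axes: a circular section at z = 0 has radius between 1 and 2.
4. Fitting integer coefficients to these (and the overall shape) gives p.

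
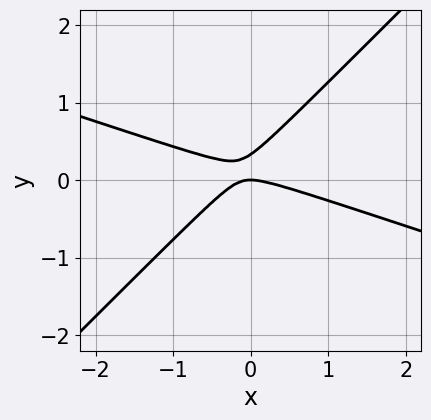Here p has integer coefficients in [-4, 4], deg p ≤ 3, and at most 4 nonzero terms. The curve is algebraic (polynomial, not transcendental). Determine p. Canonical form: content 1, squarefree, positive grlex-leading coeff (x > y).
1. deg p = 2.
2. Checking where it meets the axes: it crosses the y-axis at the gridline y = 0; it meets the x-axis at x = 0 (among the integer gridlines).
3. Together with the visible shape, these determine p as stated.

x^2 + 2*x*y - 3*y^2 + y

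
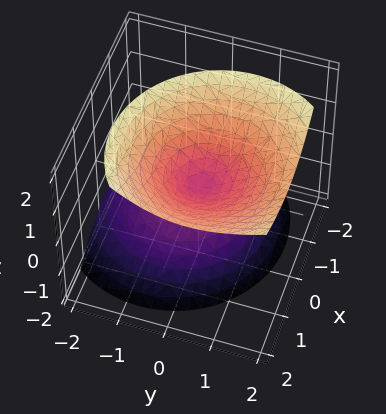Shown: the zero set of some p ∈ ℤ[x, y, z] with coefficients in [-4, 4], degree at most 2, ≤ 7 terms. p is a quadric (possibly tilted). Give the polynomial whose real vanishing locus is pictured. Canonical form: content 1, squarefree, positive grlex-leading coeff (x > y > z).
3*x^2 - 2*x*z + 3*y^2 - 2*y*z - 3*z^2

The degree is 2 — a generic line meets the surface in up to 2 points.
From the axis intercepts and sections: one z-axis crossing is at z = 0; one y-axis crossing is at y = 0; one x-axis crossing is at x = 0.
Fitting integer coefficients to these (and the overall shape) gives p.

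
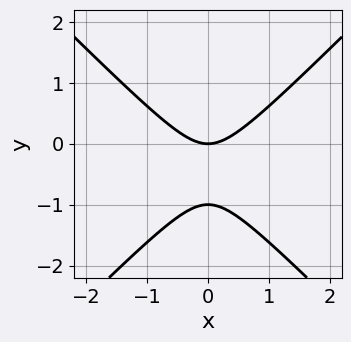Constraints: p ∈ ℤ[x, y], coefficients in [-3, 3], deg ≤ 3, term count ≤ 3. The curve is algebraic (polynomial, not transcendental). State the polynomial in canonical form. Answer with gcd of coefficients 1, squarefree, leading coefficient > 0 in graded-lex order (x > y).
x^2 - y^2 - y

Degree: no degree-1 curve has this shape, so deg p = 2.
Symmetries: it's symmetric under x → −x, forcing even powers of x.
From the visible intercepts: among the integer gridlines, it crosses the y-axis at y ∈ {-1, 0}; one x-axis crossing is at x = 0.
Solving for integer coefficients yields p as stated.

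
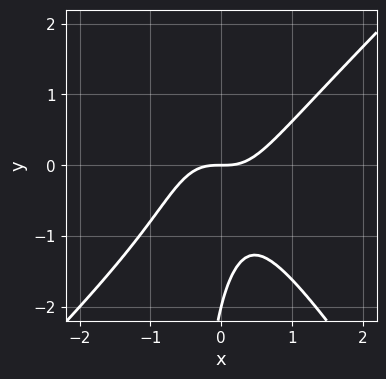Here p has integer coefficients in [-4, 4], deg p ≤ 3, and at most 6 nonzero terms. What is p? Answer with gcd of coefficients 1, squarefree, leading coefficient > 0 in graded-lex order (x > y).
3*x^3 - x^2*y - 2*x*y^2 - y^2 - 2*y

1. Degree: a generic line meets the curve in up to 3 points, so deg p = 3.
2. Checking where it meets the axes: it meets the x-axis at x = 0 (among the integer gridlines); among the integer gridlines, it crosses the y-axis at y ∈ {-2, 0}.
3. Matching integer coefficients to the picture gives p.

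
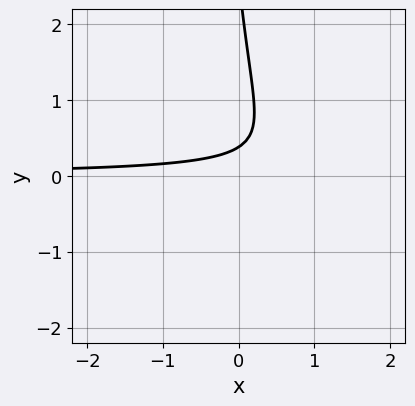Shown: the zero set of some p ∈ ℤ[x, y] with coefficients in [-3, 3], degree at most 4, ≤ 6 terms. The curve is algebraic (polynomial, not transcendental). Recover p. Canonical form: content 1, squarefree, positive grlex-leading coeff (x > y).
deg p = 3. The shape is more complex than any degree-2 curve.
Against the integer gridlines: it misses every integer gridline on the x-axis.
Matching integer coefficients to the picture gives p.

2*x*y^2 + 3*x*y + y^2 - 3*y + 1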